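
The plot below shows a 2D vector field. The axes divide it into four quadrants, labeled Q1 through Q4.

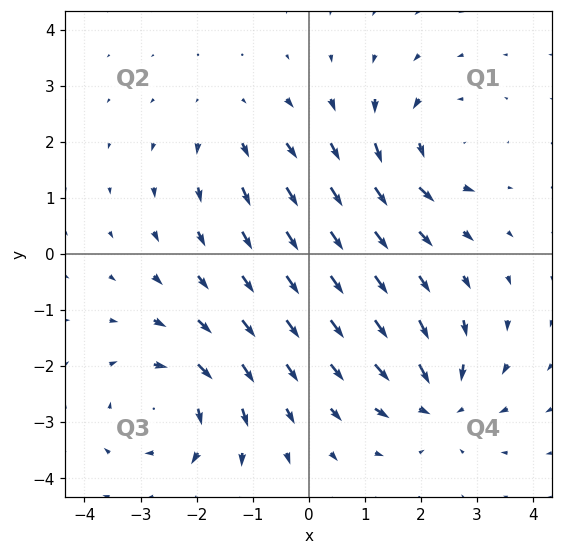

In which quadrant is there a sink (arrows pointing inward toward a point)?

The sink sits at approximately (2.3, -2.6), which lies in quadrant Q4. The divergence there is about -5, negative as expected for a sink.

Q4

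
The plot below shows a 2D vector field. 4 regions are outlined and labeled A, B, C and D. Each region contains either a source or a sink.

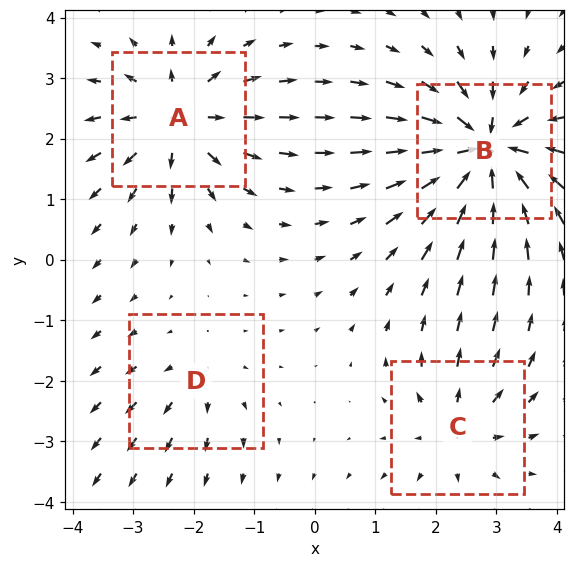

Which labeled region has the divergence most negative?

Divergence at each region's feature centre — A: about +6, B: about -8, C: about +4, D: about +3. Region B is most negative.

B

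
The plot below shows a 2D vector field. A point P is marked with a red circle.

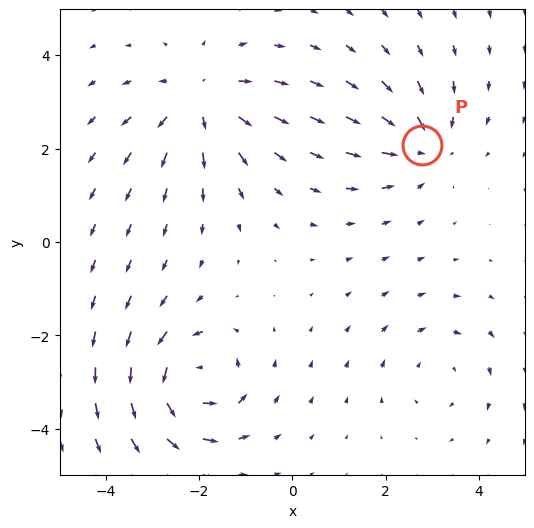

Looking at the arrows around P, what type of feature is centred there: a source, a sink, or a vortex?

sink

At P (2.8, 2.1) the arrows converge inward. Divergence about -4, curl ≈0 — negative divergence with near-zero curl is a sink.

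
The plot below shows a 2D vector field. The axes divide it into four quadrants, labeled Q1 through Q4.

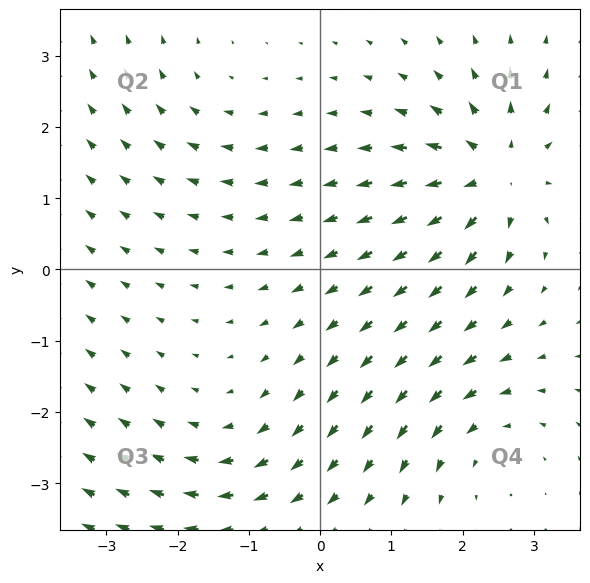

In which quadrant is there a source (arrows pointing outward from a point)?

The source sits at approximately (2.4, 1.3), which lies in quadrant Q1. The divergence there is about +6, positive as expected for a source.

Q1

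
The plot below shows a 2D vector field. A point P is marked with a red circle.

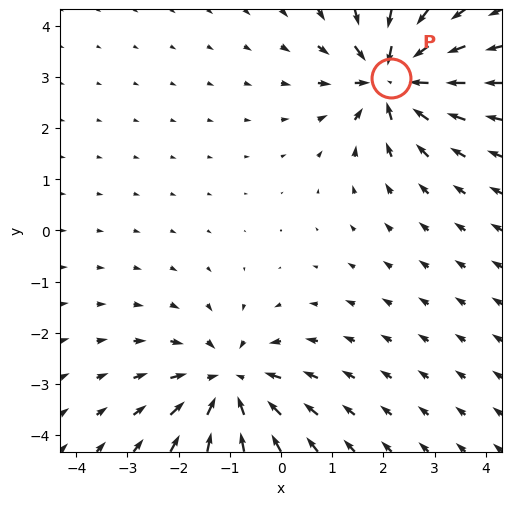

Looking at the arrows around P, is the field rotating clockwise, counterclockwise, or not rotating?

Near P at (2.2, 3.0) the arrows show no circulation. The curl there is ≈0.

not rotating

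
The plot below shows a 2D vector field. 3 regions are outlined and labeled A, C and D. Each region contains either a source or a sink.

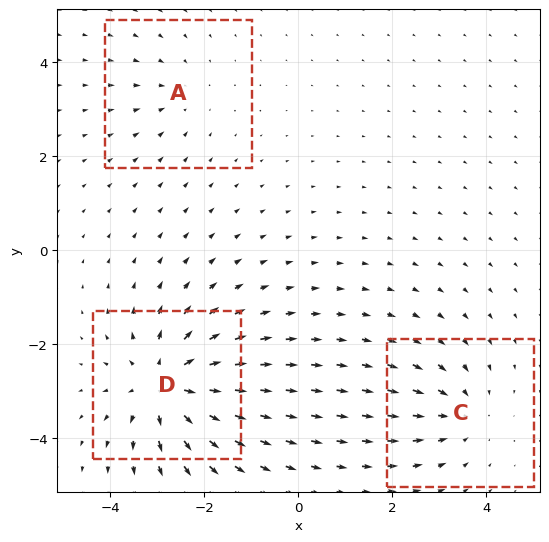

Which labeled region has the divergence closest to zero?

Divergence at each region's feature centre — A: about -2, C: about -3, D: about +5. Region A is closest to zero.

A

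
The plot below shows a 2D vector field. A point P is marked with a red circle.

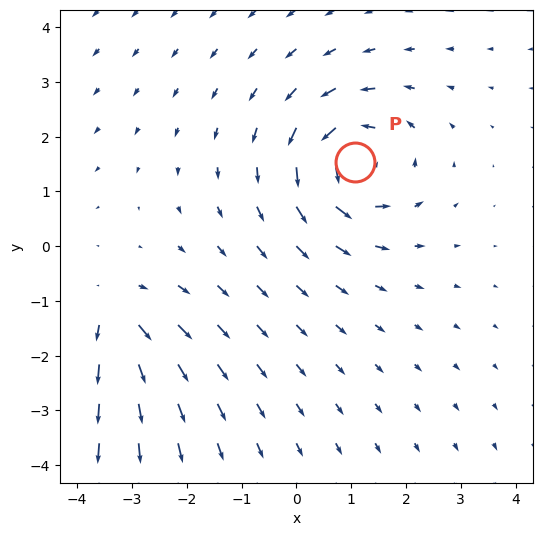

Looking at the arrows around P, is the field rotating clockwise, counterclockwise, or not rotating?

Near P at (1.1, 1.5) the arrows circulate counterclockwise. The curl (z-component) there is about +4; positive curl means counterclockwise rotation.

counterclockwise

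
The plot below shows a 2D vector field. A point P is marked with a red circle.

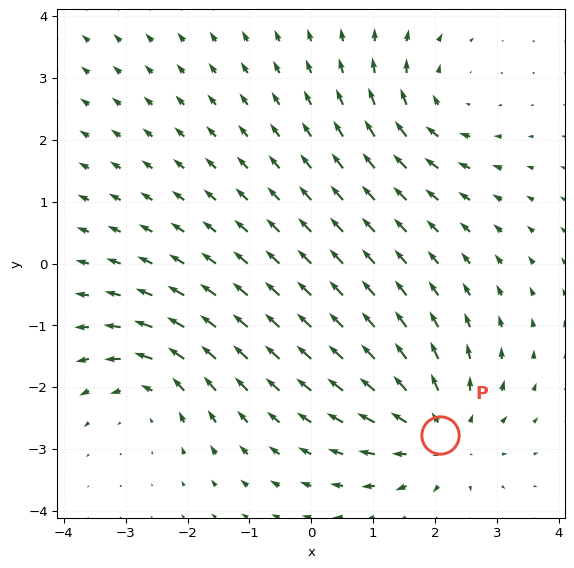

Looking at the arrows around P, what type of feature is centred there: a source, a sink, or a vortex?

source

At P (2.1, -2.8) the arrows spread outward. Divergence about +4, curl ≈0 — positive divergence with near-zero curl is a source.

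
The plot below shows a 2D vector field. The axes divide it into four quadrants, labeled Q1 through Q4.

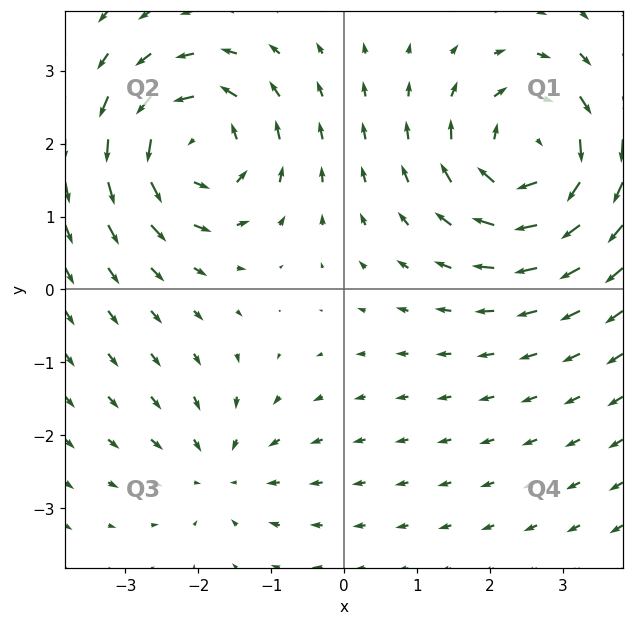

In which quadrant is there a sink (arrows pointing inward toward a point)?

The sink sits at approximately (-1.7, -2.5), which lies in quadrant Q3. The divergence there is about -3, negative as expected for a sink.

Q3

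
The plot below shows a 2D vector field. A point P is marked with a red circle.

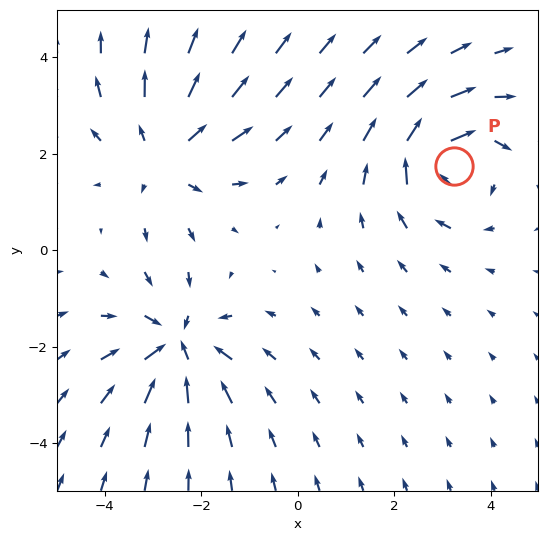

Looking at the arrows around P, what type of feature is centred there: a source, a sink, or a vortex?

At P (3.2, 1.7) the arrows circulate clockwise. Divergence ≈0, curl about -5 — near-zero divergence with nonzero curl is a vortex.

vortex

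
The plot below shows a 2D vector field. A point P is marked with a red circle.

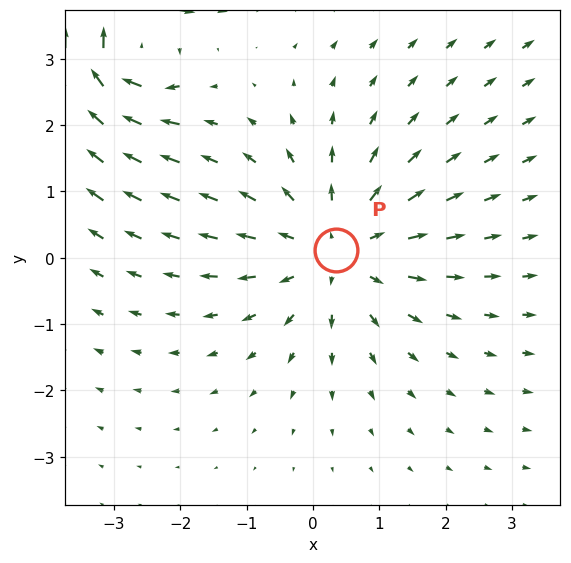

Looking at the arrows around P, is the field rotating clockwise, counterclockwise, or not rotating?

Near P at (0.3, 0.1) the arrows show no circulation. The curl there is ≈0.

not rotating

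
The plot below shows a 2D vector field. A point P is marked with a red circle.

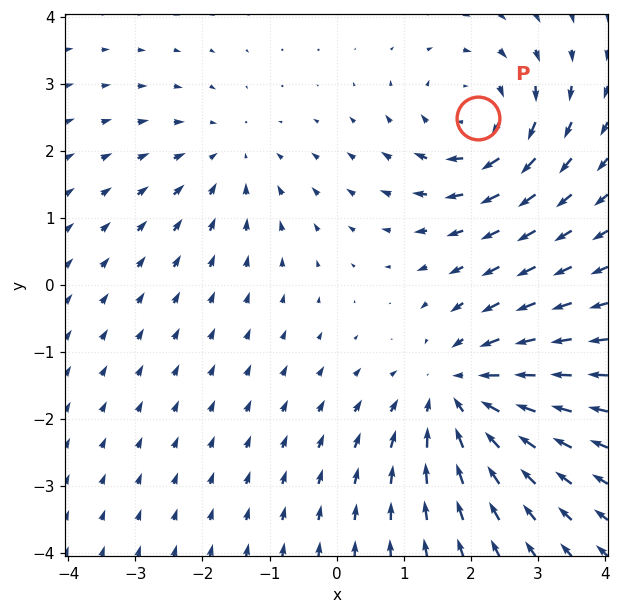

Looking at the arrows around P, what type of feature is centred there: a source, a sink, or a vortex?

At P (2.1, 2.5) the arrows circulate clockwise. Divergence ≈0, curl about -4 — near-zero divergence with nonzero curl is a vortex.

vortex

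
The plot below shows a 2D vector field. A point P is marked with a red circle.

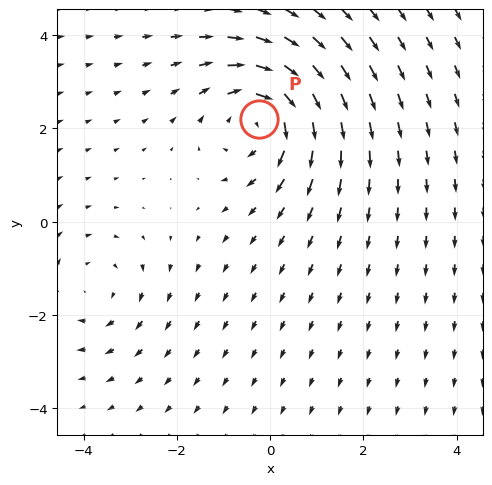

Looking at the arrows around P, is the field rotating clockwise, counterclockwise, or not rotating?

clockwise

Near P at (-0.2, 2.2) the arrows circulate clockwise. The curl (z-component) there is about -4; negative curl means clockwise rotation.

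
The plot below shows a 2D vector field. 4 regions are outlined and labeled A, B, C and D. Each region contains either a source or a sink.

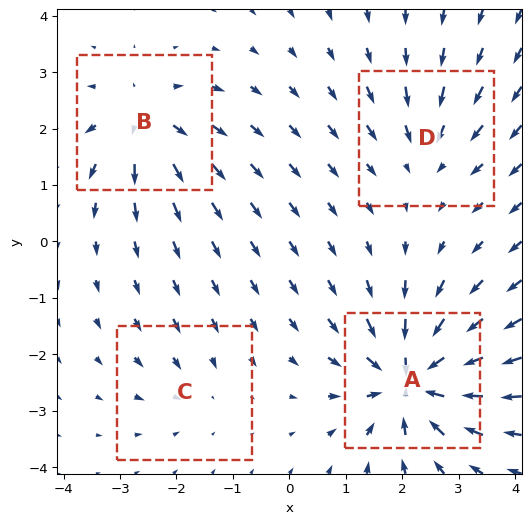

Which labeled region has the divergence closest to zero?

C

Divergence at each region's feature centre — A: about -9, B: about +5, C: about -3, D: about -4. Region C is closest to zero.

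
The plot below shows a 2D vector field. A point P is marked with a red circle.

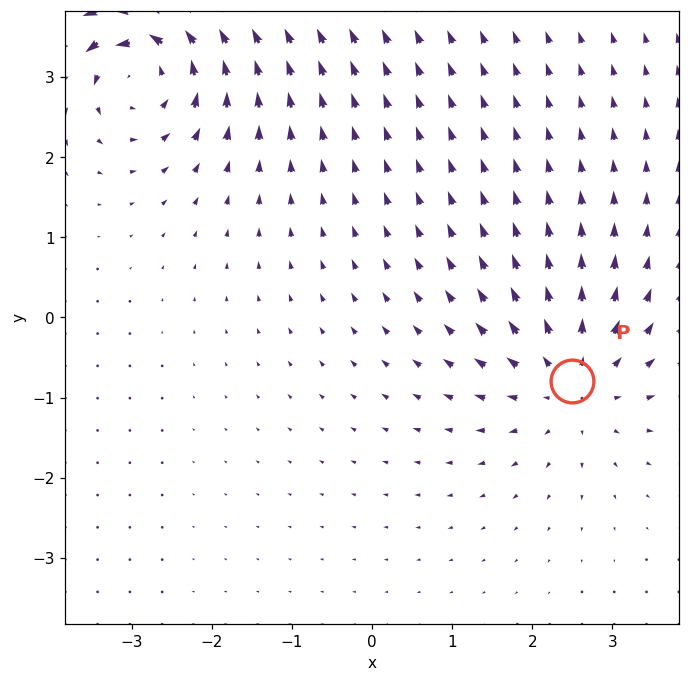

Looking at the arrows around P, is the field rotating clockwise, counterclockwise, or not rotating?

not rotating

Near P at (2.5, -0.8) the arrows show no circulation. The curl there is ≈0.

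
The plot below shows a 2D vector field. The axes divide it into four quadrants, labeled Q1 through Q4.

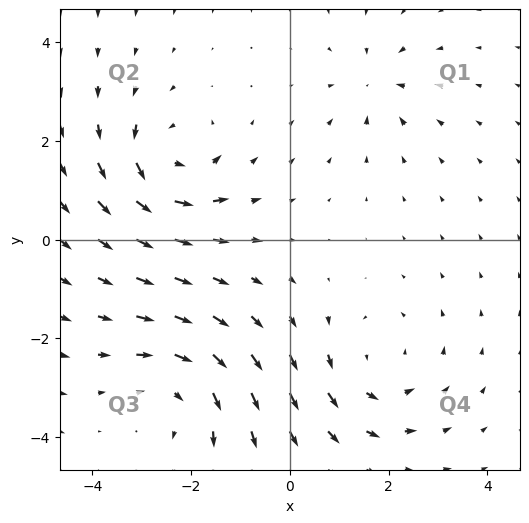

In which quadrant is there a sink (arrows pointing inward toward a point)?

The sink sits at approximately (1.8, 3.2), which lies in quadrant Q1. The divergence there is about -4, negative as expected for a sink.

Q1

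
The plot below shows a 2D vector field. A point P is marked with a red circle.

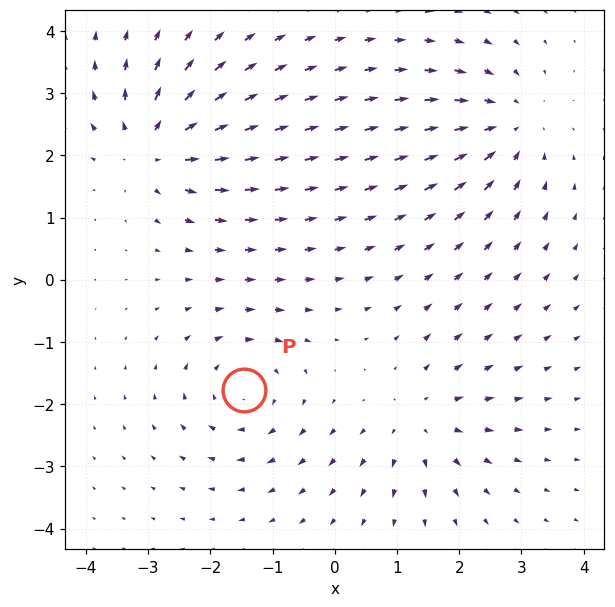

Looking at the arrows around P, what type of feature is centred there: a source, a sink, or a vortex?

At P (-1.5, -1.8) the arrows circulate clockwise. Divergence ≈0, curl about -4 — near-zero divergence with nonzero curl is a vortex.

vortex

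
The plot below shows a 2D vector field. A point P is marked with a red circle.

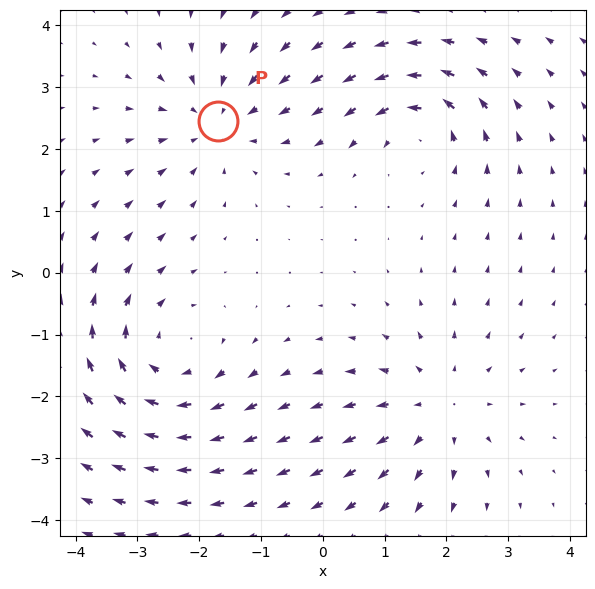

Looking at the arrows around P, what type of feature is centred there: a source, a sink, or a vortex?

At P (-1.7, 2.5) the arrows converge inward. Divergence about -3, curl ≈0 — negative divergence with near-zero curl is a sink.

sink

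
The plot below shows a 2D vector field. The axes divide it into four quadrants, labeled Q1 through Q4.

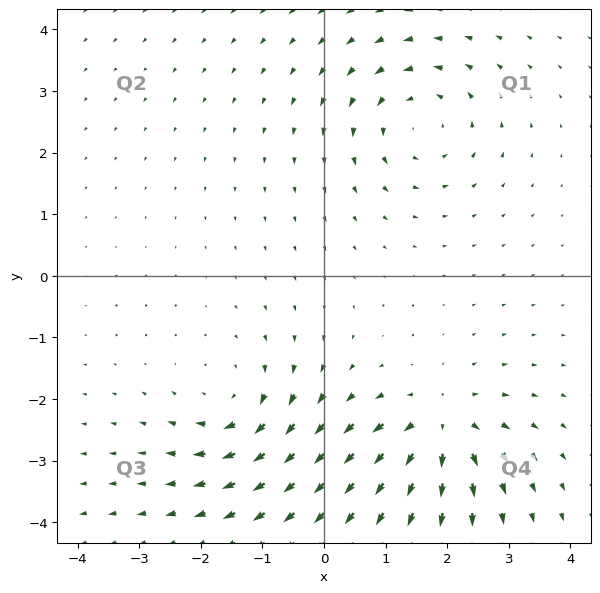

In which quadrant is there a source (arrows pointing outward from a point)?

Q4

The source sits at approximately (1.9, -2.4), which lies in quadrant Q4. The divergence there is about +6, positive as expected for a source.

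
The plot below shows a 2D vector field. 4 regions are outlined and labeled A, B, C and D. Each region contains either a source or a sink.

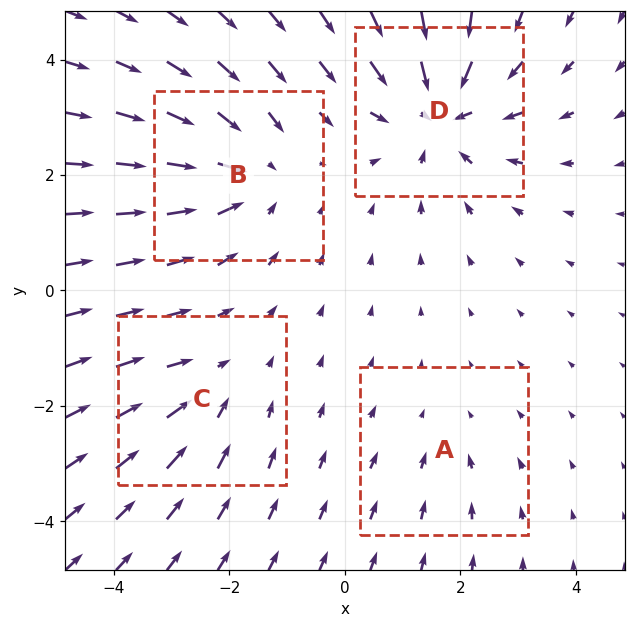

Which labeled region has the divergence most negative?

Divergence at each region's feature centre — A: about -2, B: about -5, C: about -3, D: about -6. Region D is most negative.

D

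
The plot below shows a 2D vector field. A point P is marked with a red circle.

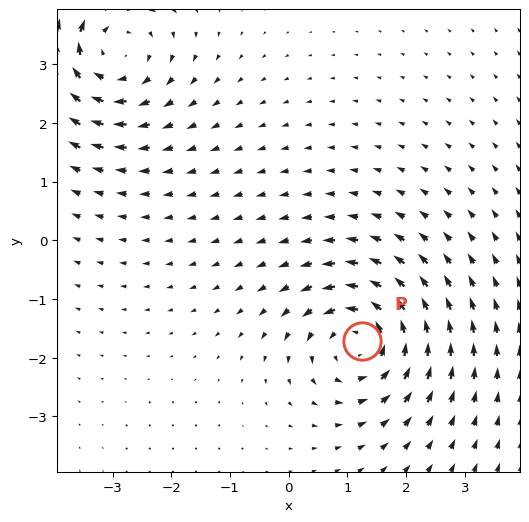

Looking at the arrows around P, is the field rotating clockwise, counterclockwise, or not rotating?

counterclockwise

Near P at (1.2, -1.7) the arrows circulate counterclockwise. The curl (z-component) there is about +4; positive curl means counterclockwise rotation.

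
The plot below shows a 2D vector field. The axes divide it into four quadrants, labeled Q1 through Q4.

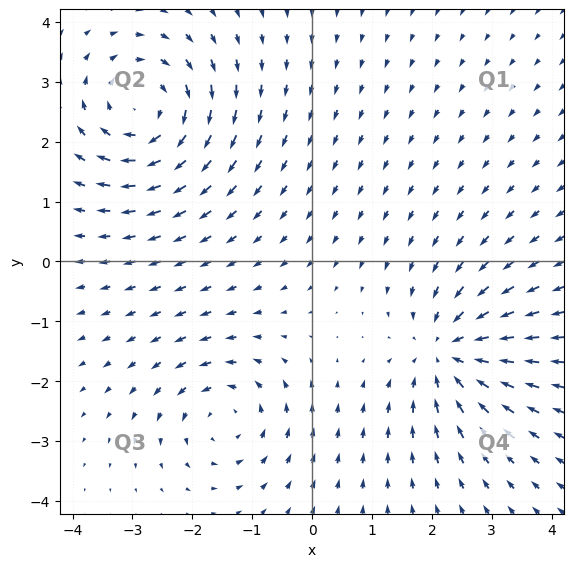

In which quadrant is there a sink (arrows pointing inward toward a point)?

The sink sits at approximately (2.3, -1.5), which lies in quadrant Q4. The divergence there is about -5, negative as expected for a sink.

Q4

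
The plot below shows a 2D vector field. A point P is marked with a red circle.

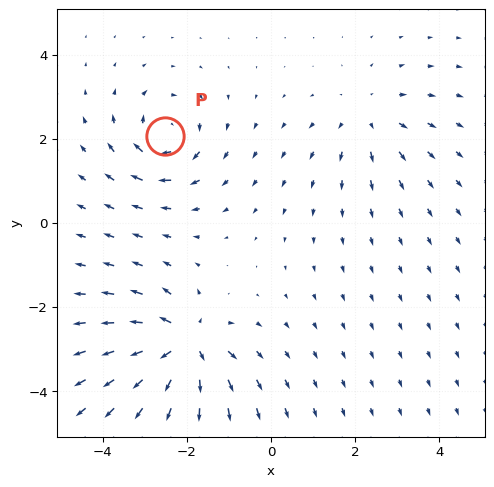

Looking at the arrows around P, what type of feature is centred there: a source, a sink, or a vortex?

At P (-2.5, 2.1) the arrows circulate clockwise. Divergence ≈0, curl about -5 — near-zero divergence with nonzero curl is a vortex.

vortex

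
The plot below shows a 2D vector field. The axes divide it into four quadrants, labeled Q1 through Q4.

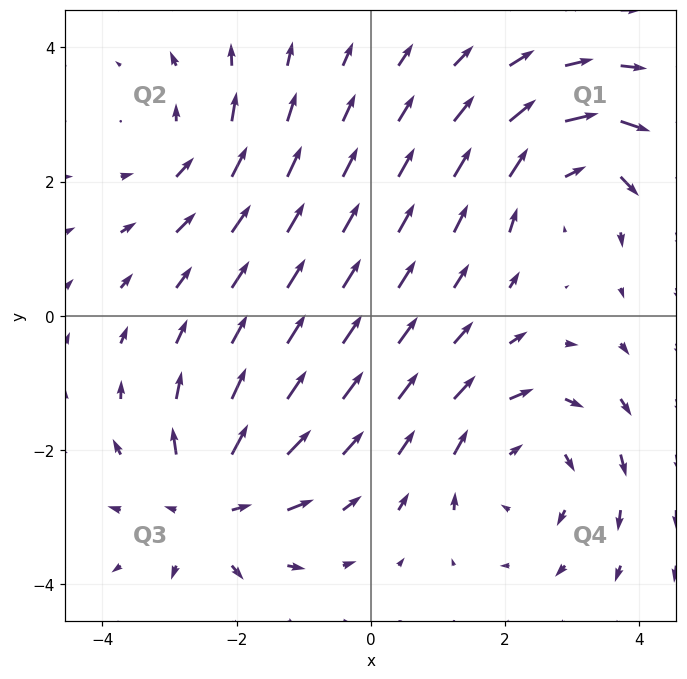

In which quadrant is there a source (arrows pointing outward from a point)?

Q3

The source sits at approximately (-2.4, -2.8), which lies in quadrant Q3. The divergence there is about +5, positive as expected for a source.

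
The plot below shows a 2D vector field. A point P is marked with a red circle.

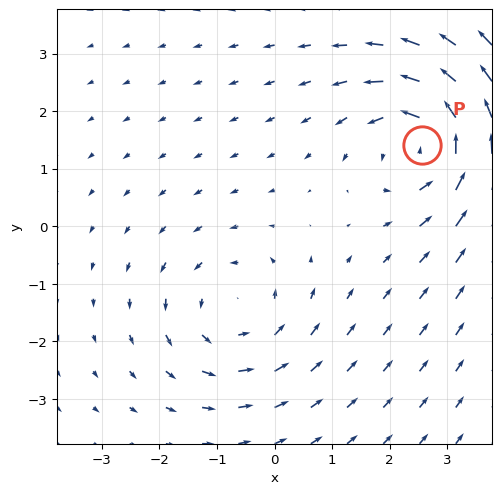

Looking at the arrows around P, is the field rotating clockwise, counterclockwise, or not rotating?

counterclockwise

Near P at (2.6, 1.4) the arrows circulate counterclockwise. The curl (z-component) there is about +5; positive curl means counterclockwise rotation.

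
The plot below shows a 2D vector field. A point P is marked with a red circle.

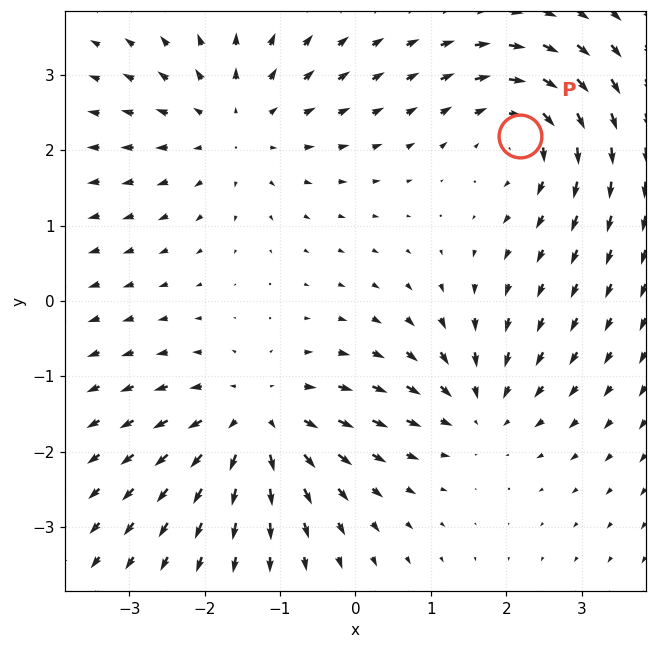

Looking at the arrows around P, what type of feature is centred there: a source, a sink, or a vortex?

At P (2.2, 2.2) the arrows circulate clockwise. Divergence ≈0, curl about -6 — near-zero divergence with nonzero curl is a vortex.

vortex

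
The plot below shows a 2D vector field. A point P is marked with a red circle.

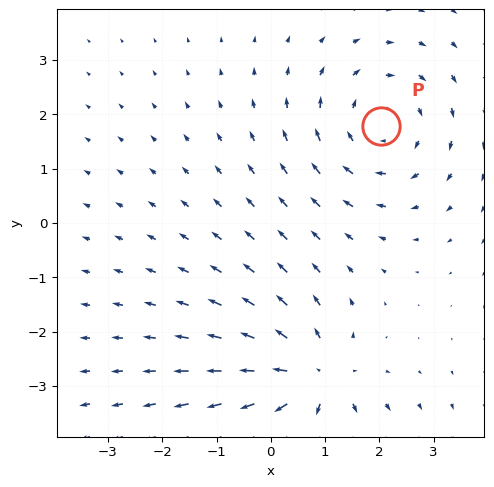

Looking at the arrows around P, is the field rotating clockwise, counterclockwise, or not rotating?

Near P at (2.0, 1.8) the arrows circulate clockwise. The curl (z-component) there is about -2; negative curl means clockwise rotation.

clockwise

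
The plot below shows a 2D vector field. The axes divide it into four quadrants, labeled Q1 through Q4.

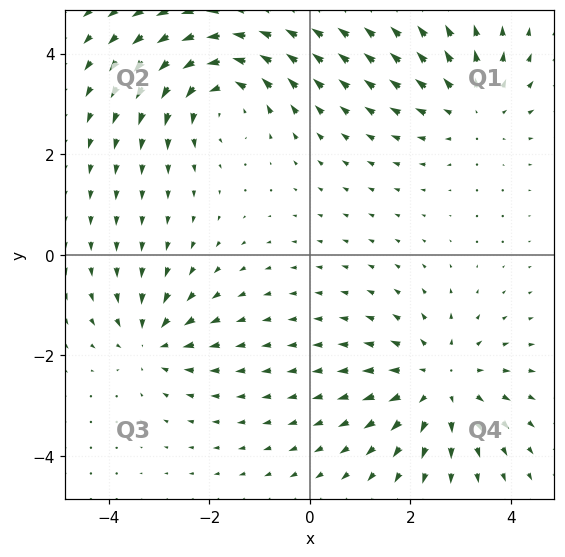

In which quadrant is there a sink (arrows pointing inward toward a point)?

Q3

The sink sits at approximately (-3.2, -1.7), which lies in quadrant Q3. The divergence there is about -4, negative as expected for a sink.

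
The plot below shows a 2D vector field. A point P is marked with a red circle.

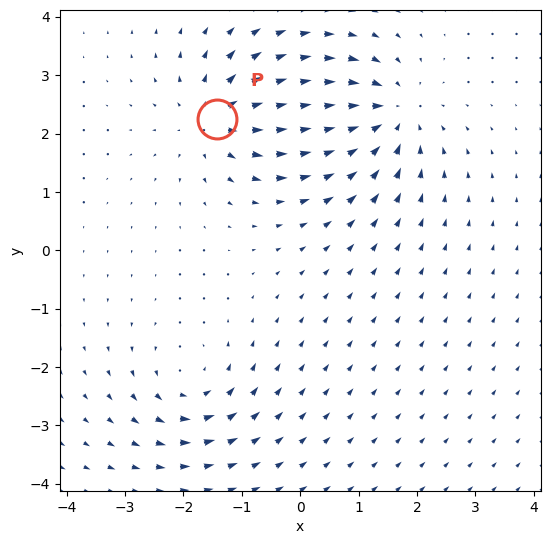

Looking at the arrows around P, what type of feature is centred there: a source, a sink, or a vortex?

At P (-1.4, 2.2) the arrows spread outward. Divergence about +5, curl ≈0 — positive divergence with near-zero curl is a source.

source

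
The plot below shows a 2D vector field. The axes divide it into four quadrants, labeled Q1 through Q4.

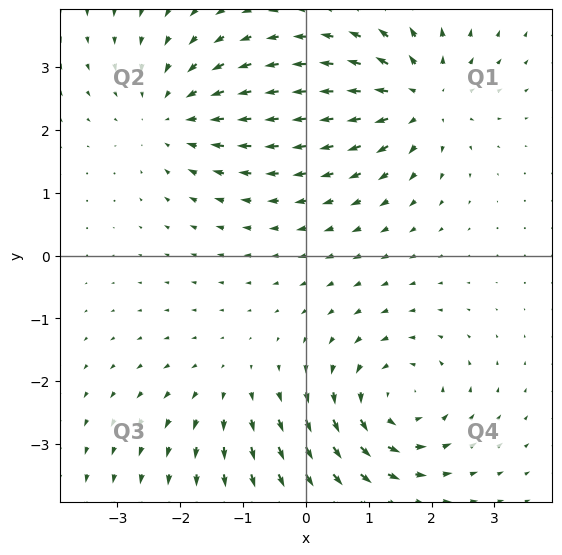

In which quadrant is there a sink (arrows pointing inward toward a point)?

Q2

The sink sits at approximately (-2.1, 2.2), which lies in quadrant Q2. The divergence there is about -4, negative as expected for a sink.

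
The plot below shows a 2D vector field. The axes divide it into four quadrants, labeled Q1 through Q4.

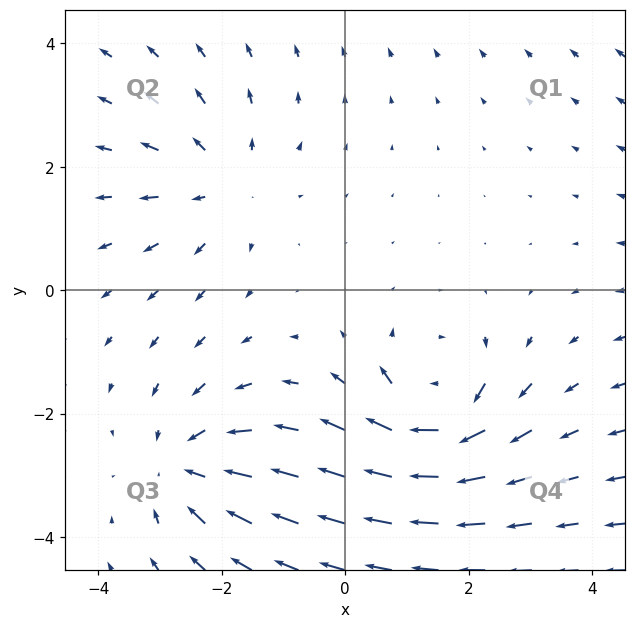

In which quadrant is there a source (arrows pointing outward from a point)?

The source sits at approximately (-2.0, 1.7), which lies in quadrant Q2. The divergence there is about +2, positive as expected for a source.

Q2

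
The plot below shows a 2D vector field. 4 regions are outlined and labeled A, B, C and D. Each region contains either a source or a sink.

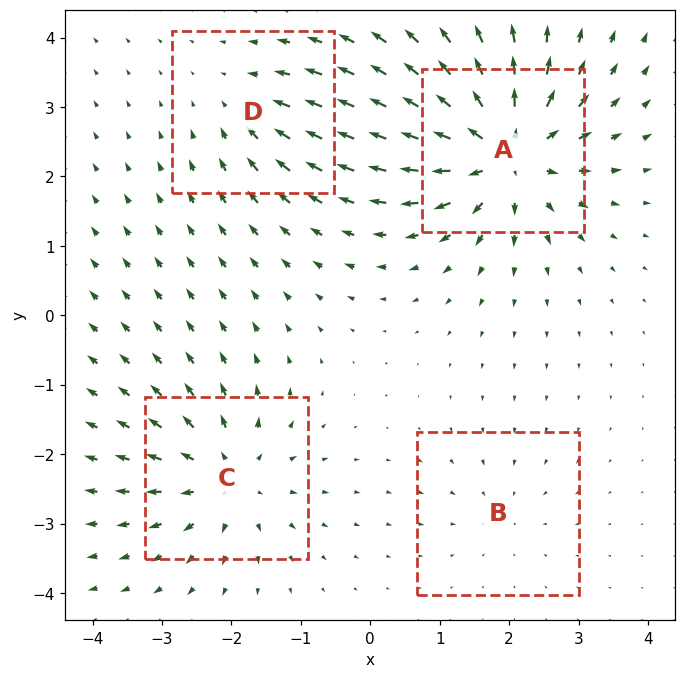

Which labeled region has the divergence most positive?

A

Divergence at each region's feature centre — A: about +9, B: about -2, C: about +6, D: about -4. Region A is most positive.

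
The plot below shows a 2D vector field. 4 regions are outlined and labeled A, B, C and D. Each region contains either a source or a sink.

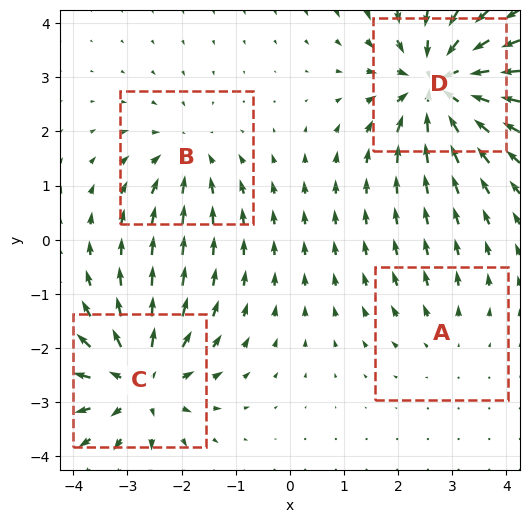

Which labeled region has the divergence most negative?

Divergence at each region's feature centre — A: about +2, B: about -4, C: about +6, D: about -7. Region D is most negative.

D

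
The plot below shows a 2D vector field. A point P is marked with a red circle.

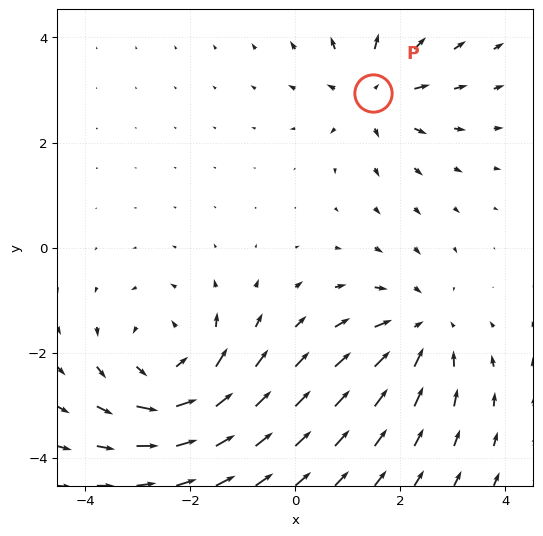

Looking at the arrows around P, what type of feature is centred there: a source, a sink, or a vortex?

source

At P (1.5, 3.0) the arrows spread outward. Divergence about +4, curl ≈0 — positive divergence with near-zero curl is a source.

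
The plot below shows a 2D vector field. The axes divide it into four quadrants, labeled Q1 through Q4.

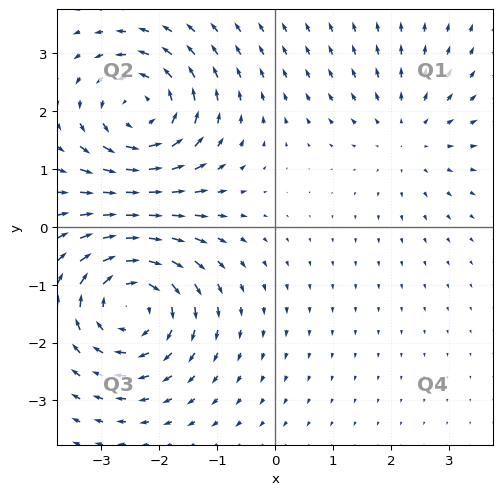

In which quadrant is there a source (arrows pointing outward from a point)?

The source sits at approximately (2.3, 1.6), which lies in quadrant Q1. The divergence there is about +2, positive as expected for a source.

Q1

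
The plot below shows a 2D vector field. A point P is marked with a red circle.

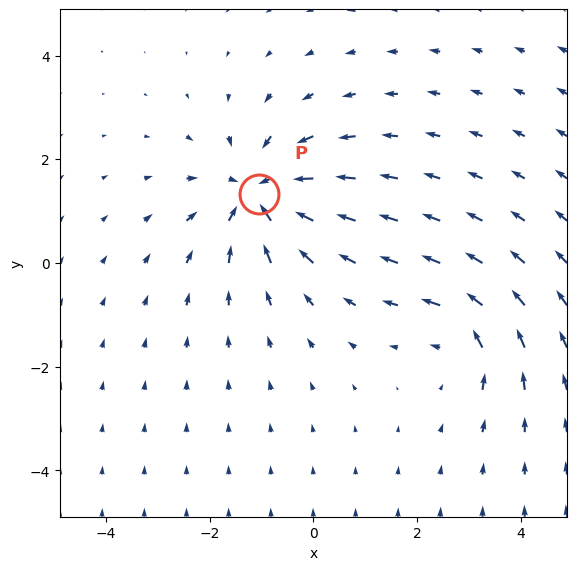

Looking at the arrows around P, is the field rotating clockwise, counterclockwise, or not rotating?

not rotating

Near P at (-1.1, 1.3) the arrows show no circulation. The curl there is ≈0.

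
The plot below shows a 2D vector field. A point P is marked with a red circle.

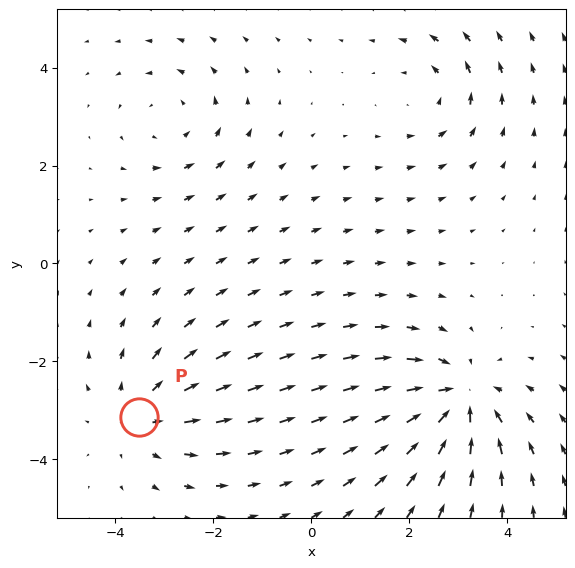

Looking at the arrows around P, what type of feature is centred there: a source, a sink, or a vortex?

source

At P (-3.5, -3.1) the arrows spread outward. Divergence about +3, curl ≈0 — positive divergence with near-zero curl is a source.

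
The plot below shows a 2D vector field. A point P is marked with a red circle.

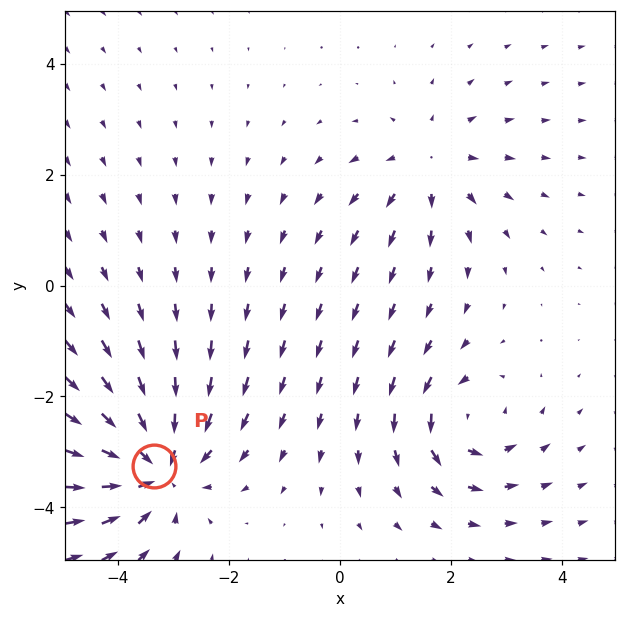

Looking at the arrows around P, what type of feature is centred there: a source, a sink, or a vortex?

sink

At P (-3.3, -3.2) the arrows converge inward. Divergence about -4, curl ≈0 — negative divergence with near-zero curl is a sink.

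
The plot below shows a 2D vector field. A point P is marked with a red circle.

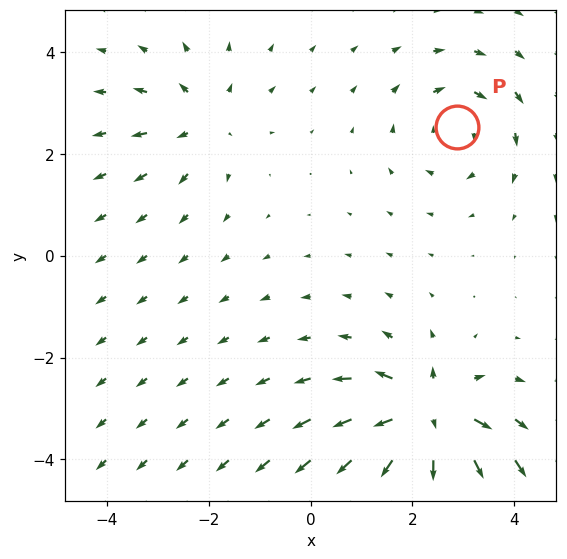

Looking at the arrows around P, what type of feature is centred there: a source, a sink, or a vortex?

At P (2.9, 2.5) the arrows circulate clockwise. Divergence ≈0, curl about -3 — near-zero divergence with nonzero curl is a vortex.

vortex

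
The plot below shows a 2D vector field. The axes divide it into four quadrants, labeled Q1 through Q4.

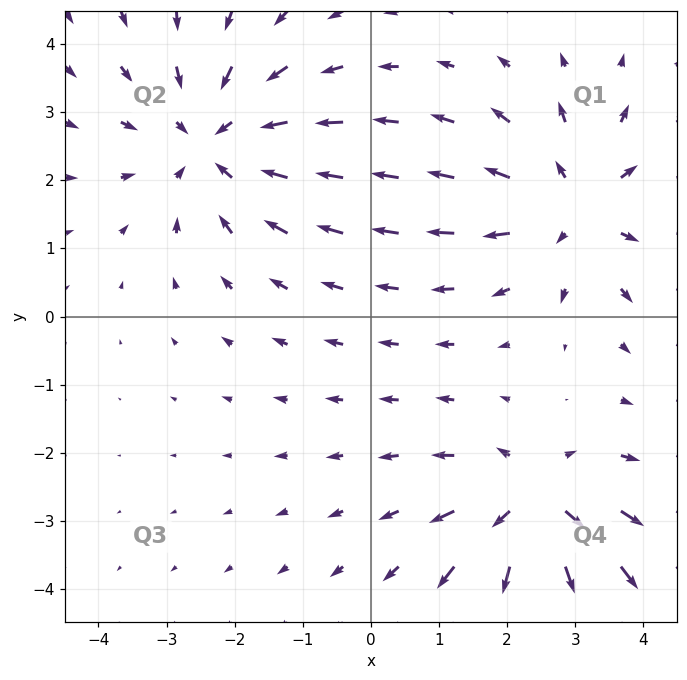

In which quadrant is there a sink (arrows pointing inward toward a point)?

Q2

The sink sits at approximately (-2.3, 2.6), which lies in quadrant Q2. The divergence there is about -4, negative as expected for a sink.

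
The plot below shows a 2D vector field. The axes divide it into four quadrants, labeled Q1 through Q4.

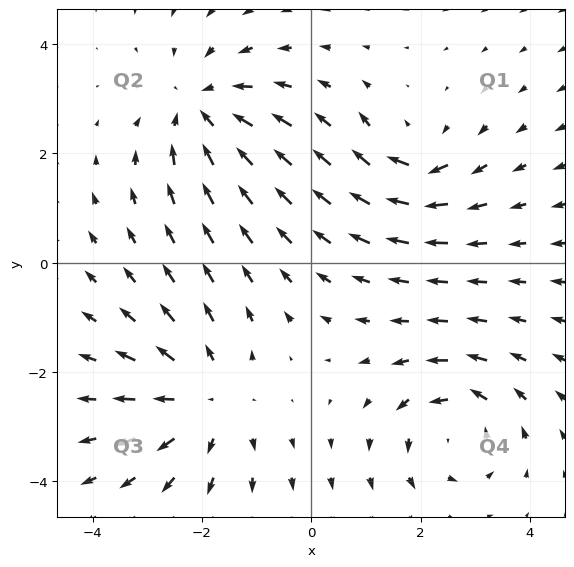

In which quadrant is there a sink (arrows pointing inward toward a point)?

The sink sits at approximately (-2.0, 2.8), which lies in quadrant Q2. The divergence there is about -4, negative as expected for a sink.

Q2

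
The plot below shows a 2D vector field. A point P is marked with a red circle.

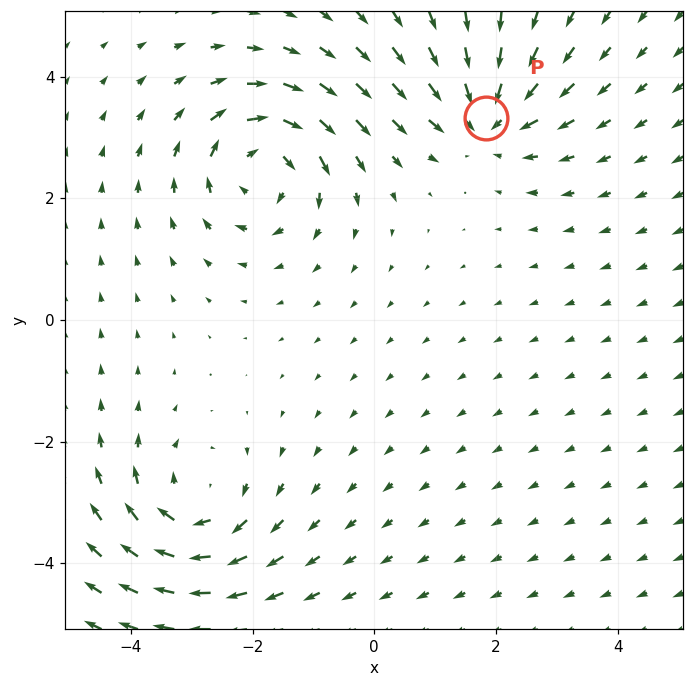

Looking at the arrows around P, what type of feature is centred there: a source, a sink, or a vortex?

sink

At P (1.8, 3.3) the arrows converge inward. Divergence about -4, curl ≈0 — negative divergence with near-zero curl is a sink.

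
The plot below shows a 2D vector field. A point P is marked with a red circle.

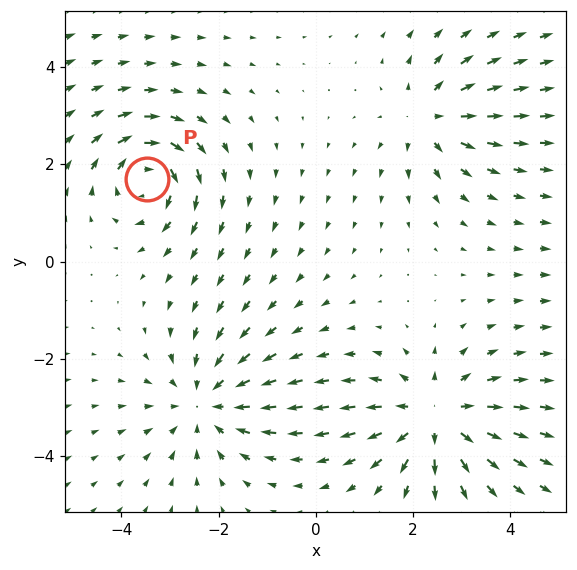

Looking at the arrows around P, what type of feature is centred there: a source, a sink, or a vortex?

At P (-3.5, 1.7) the arrows circulate clockwise. Divergence ≈0, curl about -5 — near-zero divergence with nonzero curl is a vortex.

vortex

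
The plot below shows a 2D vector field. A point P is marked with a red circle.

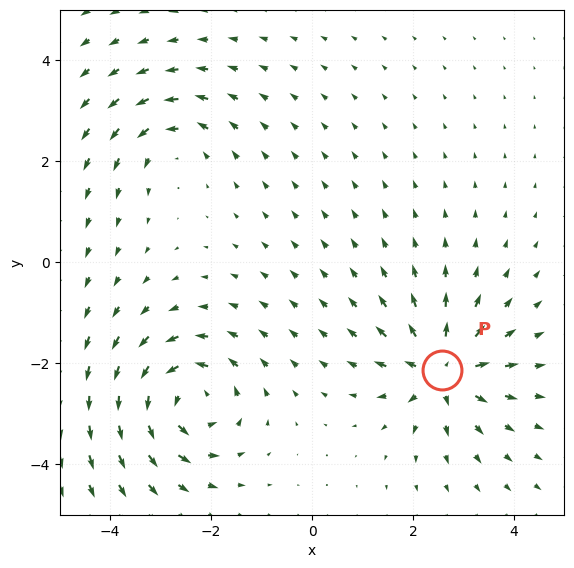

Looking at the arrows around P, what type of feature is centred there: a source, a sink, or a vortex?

source

At P (2.6, -2.1) the arrows spread outward. Divergence about +6, curl ≈0 — positive divergence with near-zero curl is a source.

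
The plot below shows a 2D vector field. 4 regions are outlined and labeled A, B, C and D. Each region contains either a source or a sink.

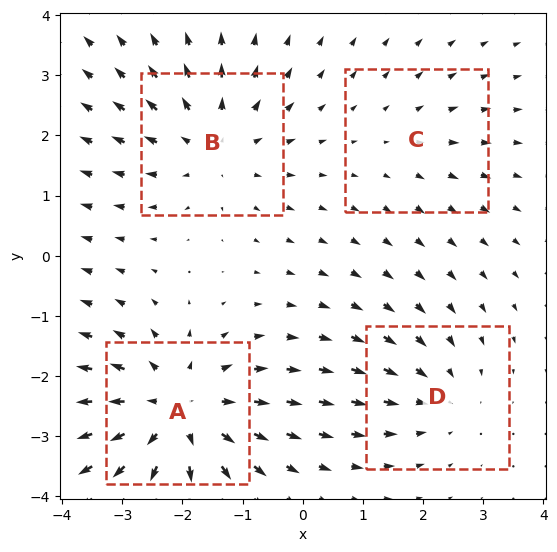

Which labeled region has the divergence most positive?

Divergence at each region's feature centre — A: about +6, B: about +4, C: about +2, D: about -3. Region A is most positive.

A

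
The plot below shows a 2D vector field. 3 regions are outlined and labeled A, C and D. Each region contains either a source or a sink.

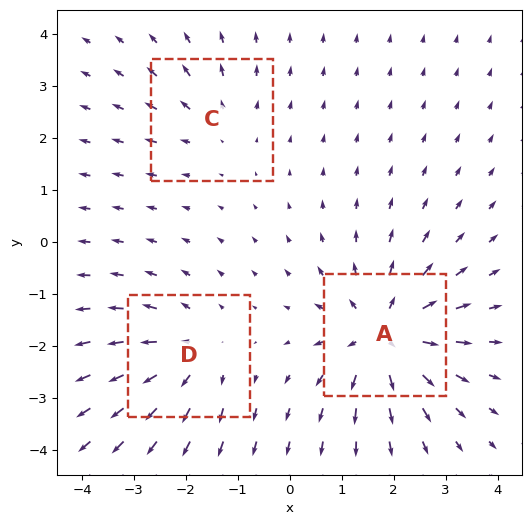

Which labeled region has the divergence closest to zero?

C

Divergence at each region's feature centre — A: about +5, C: about +2, D: about +3. Region C is closest to zero.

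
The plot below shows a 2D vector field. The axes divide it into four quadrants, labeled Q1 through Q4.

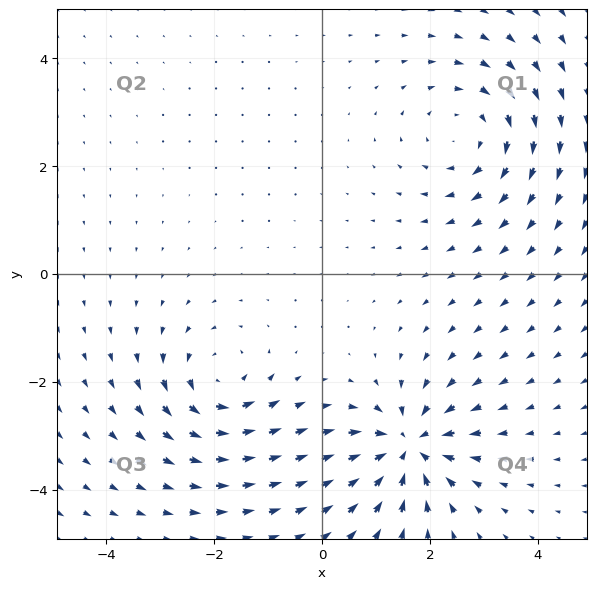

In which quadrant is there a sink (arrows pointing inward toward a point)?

Q4

The sink sits at approximately (1.6, -3.2), which lies in quadrant Q4. The divergence there is about -5, negative as expected for a sink.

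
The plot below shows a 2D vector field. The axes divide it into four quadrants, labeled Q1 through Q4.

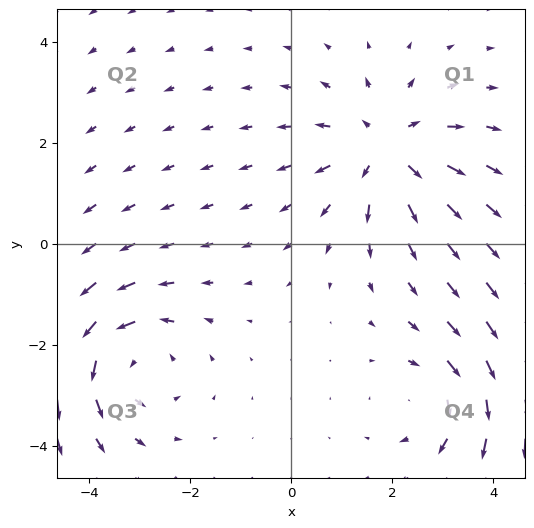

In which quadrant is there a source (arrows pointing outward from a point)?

The source sits at approximately (1.9, 1.9), which lies in quadrant Q1. The divergence there is about +4, positive as expected for a source.

Q1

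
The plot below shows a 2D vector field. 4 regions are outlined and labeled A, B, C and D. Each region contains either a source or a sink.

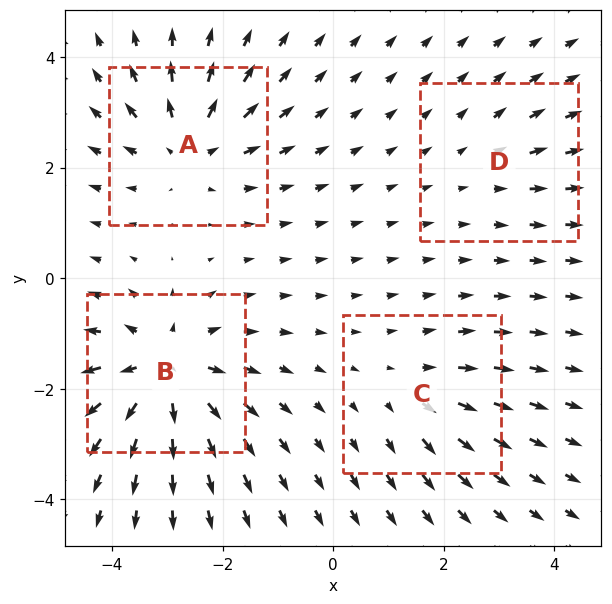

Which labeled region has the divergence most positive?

B

Divergence at each region's feature centre — A: about +5, B: about +7, C: about +3, D: about +2. Region B is most positive.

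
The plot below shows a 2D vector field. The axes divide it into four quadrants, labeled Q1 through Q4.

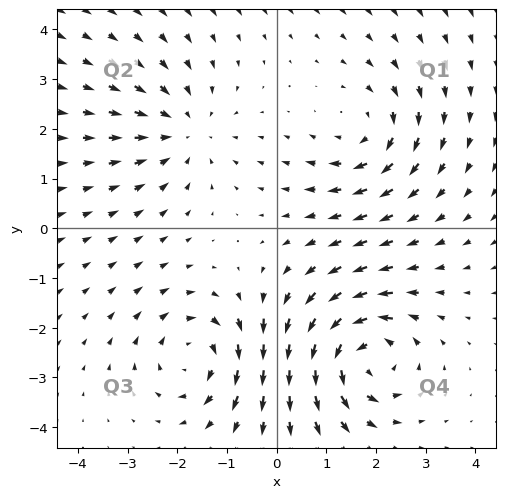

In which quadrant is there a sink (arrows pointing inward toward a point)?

Q2

The sink sits at approximately (-1.9, 2.0), which lies in quadrant Q2. The divergence there is about -3, negative as expected for a sink.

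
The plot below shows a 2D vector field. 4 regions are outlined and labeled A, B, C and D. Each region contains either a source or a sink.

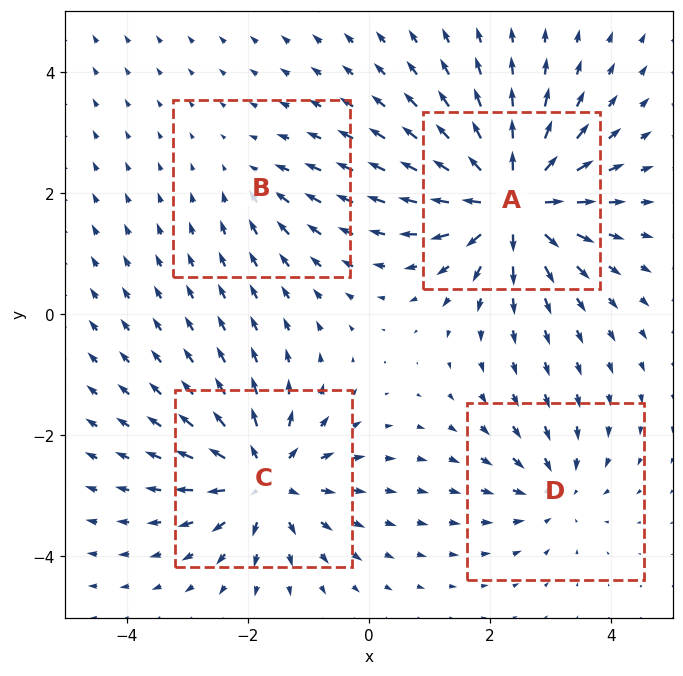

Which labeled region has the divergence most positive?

Divergence at each region's feature centre — A: about +9, B: about -3, C: about +7, D: about -4. Region A is most positive.

A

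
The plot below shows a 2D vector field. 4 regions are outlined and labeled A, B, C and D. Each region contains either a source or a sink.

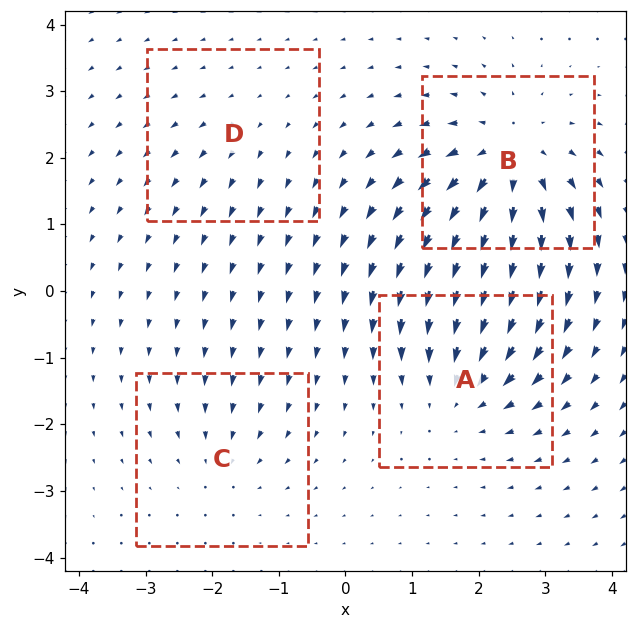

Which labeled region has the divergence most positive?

B

Divergence at each region's feature centre — A: about -5, B: about +7, C: about -3, D: about +2. Region B is most positive.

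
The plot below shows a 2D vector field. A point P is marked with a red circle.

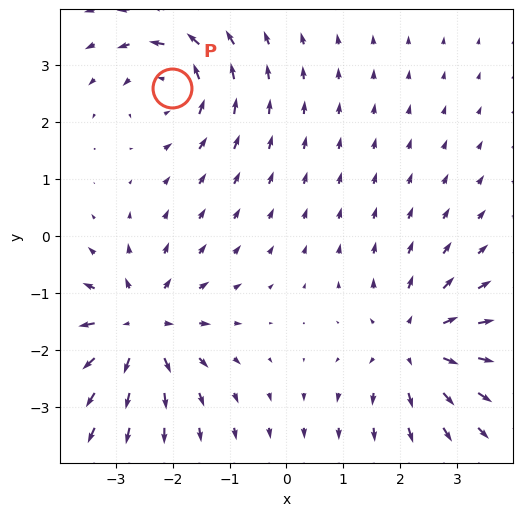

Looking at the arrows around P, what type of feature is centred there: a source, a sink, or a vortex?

vortex

At P (-2.0, 2.6) the arrows circulate counterclockwise. Divergence ≈0, curl about +4 — near-zero divergence with nonzero curl is a vortex.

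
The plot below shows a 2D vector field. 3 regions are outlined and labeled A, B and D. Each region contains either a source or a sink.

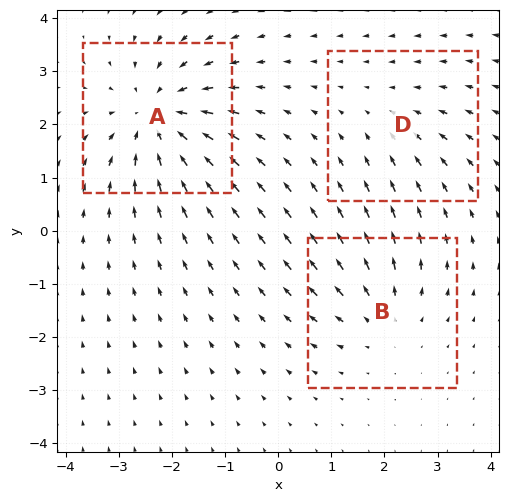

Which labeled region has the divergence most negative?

Divergence at each region's feature centre — A: about -5, B: about +3, D: about -2. Region A is most negative.

A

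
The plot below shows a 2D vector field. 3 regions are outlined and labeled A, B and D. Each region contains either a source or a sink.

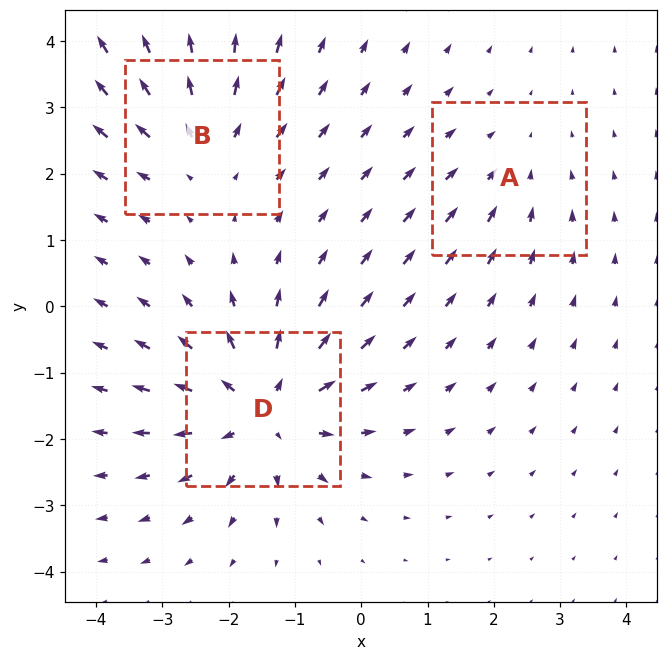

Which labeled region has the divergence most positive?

D

Divergence at each region's feature centre — A: about -2, B: about +3, D: about +5. Region D is most positive.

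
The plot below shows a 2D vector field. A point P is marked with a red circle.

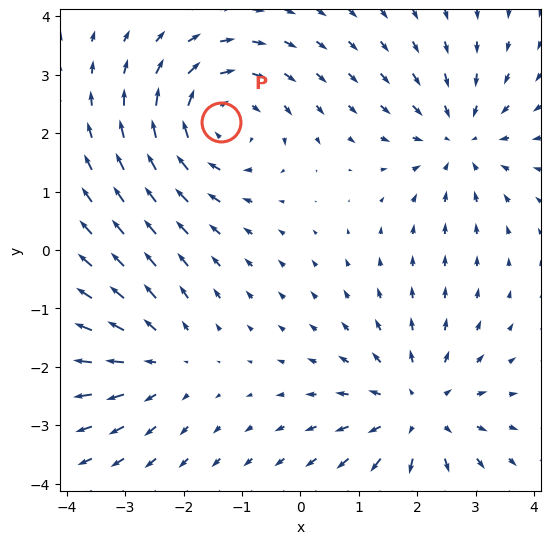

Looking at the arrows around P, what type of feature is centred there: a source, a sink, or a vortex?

vortex

At P (-1.4, 2.2) the arrows circulate clockwise. Divergence ≈0, curl about -5 — near-zero divergence with nonzero curl is a vortex.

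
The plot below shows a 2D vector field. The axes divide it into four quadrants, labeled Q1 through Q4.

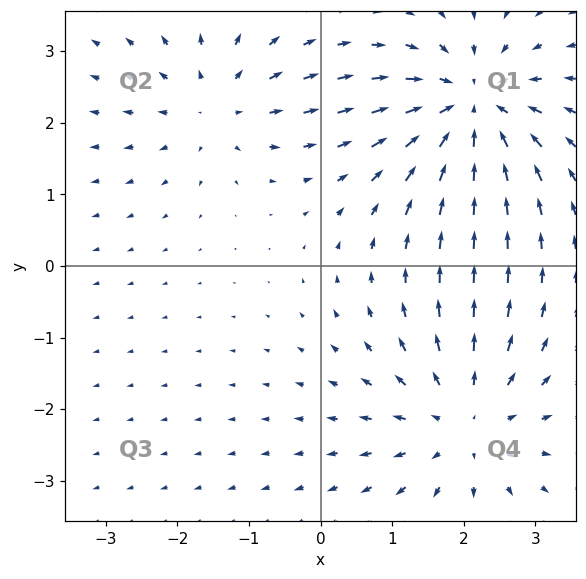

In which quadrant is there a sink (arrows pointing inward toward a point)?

Q1

The sink sits at approximately (2.1, 2.2), which lies in quadrant Q1. The divergence there is about -5, negative as expected for a sink.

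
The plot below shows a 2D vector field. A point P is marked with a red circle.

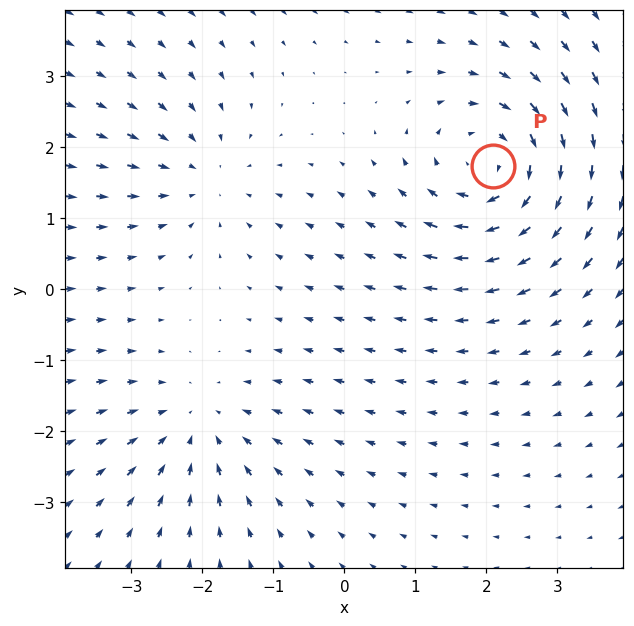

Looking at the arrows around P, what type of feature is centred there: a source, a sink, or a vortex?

vortex

At P (2.1, 1.7) the arrows circulate clockwise. Divergence ≈0, curl about -5 — near-zero divergence with nonzero curl is a vortex.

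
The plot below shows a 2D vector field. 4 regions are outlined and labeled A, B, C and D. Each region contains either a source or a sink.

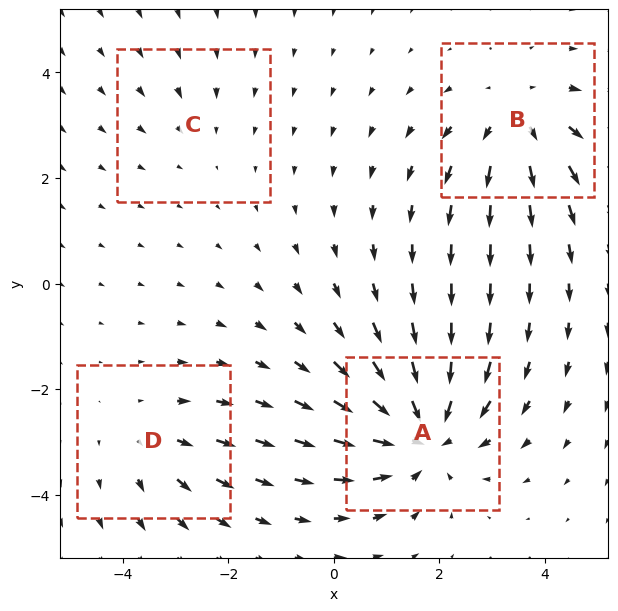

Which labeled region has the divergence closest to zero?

C

Divergence at each region's feature centre — A: about -6, B: about +4, C: about -2, D: about +3. Region C is closest to zero.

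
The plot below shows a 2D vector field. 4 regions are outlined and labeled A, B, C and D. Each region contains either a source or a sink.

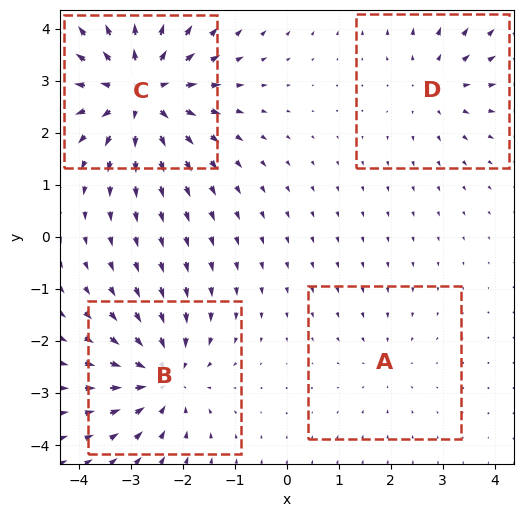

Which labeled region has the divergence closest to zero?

Divergence at each region's feature centre — A: about -2, B: about -5, C: about +7, D: about +3. Region A is closest to zero.

A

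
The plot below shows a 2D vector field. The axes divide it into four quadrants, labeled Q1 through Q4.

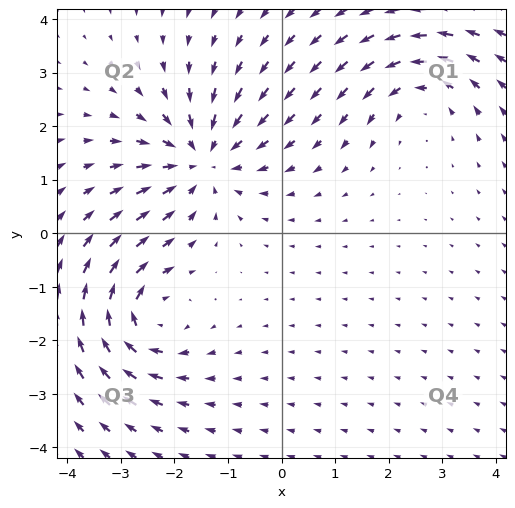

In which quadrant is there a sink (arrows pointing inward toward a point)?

Q2

The sink sits at approximately (-1.5, 1.4), which lies in quadrant Q2. The divergence there is about -4, negative as expected for a sink.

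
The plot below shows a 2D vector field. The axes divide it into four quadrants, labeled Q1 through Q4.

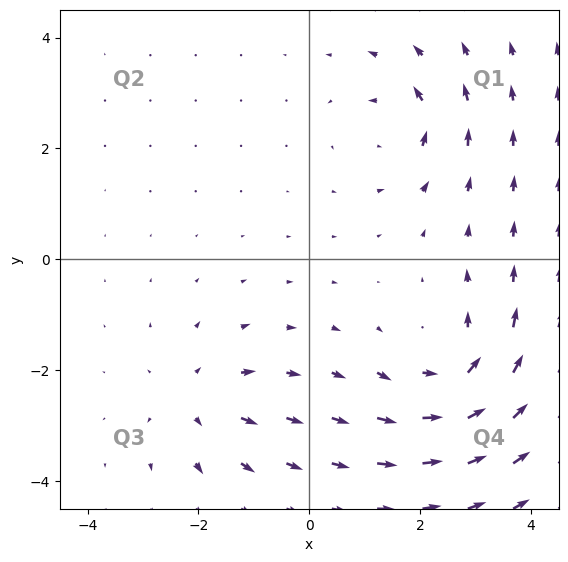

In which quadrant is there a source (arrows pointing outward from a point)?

Q3

The source sits at approximately (-2.0, -2.5), which lies in quadrant Q3. The divergence there is about +3, positive as expected for a source.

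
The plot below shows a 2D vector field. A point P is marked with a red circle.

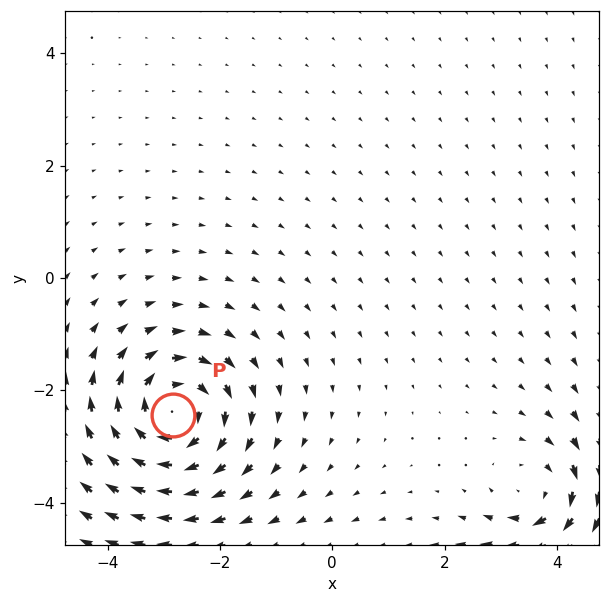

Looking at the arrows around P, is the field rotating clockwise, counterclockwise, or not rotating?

clockwise

Near P at (-2.8, -2.4) the arrows circulate clockwise. The curl (z-component) there is about -5; negative curl means clockwise rotation.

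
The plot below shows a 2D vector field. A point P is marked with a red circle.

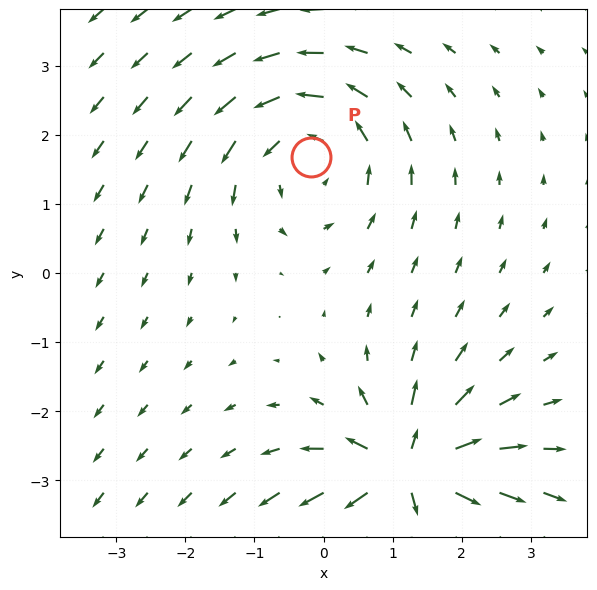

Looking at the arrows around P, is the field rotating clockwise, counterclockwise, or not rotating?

counterclockwise

Near P at (-0.2, 1.7) the arrows circulate counterclockwise. The curl (z-component) there is about +4; positive curl means counterclockwise rotation.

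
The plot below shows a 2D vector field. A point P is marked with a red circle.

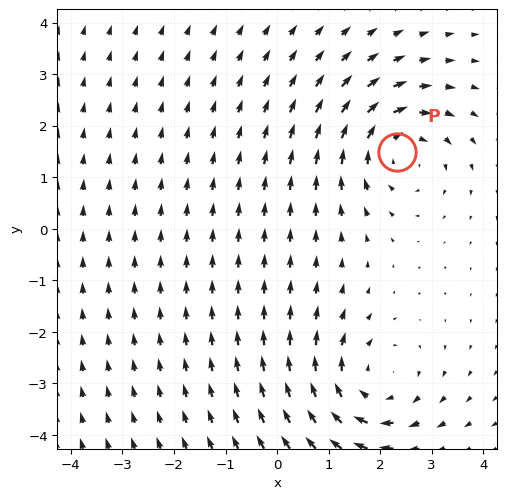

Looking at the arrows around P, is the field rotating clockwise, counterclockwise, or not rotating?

Near P at (2.3, 1.5) the arrows circulate clockwise. The curl (z-component) there is about -4; negative curl means clockwise rotation.

clockwise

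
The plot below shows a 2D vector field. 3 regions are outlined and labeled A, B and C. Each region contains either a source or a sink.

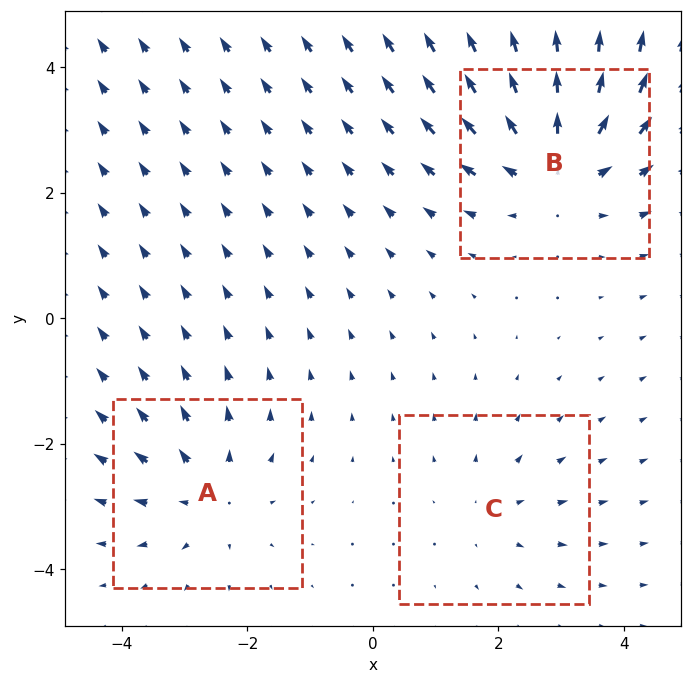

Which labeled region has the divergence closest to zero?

Divergence at each region's feature centre — A: about +3, B: about +5, C: about +2. Region C is closest to zero.

C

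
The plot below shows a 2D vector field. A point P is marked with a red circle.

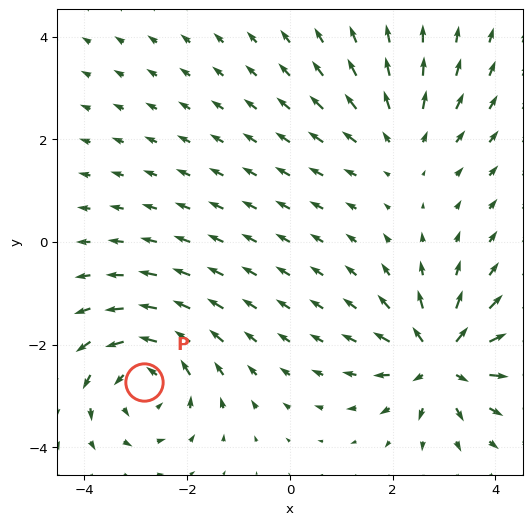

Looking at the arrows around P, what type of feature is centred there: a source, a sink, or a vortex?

vortex

At P (-2.8, -2.7) the arrows circulate counterclockwise. Divergence ≈0, curl about +5 — near-zero divergence with nonzero curl is a vortex.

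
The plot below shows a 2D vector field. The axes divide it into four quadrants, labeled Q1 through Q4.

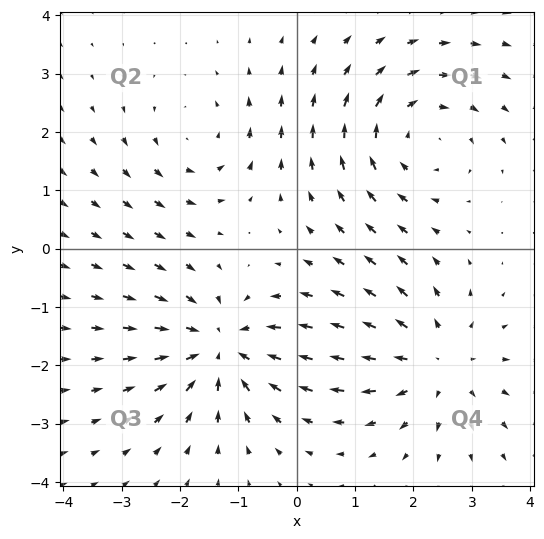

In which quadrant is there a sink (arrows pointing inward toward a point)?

The sink sits at approximately (-1.3, -1.7), which lies in quadrant Q3. The divergence there is about -5, negative as expected for a sink.

Q3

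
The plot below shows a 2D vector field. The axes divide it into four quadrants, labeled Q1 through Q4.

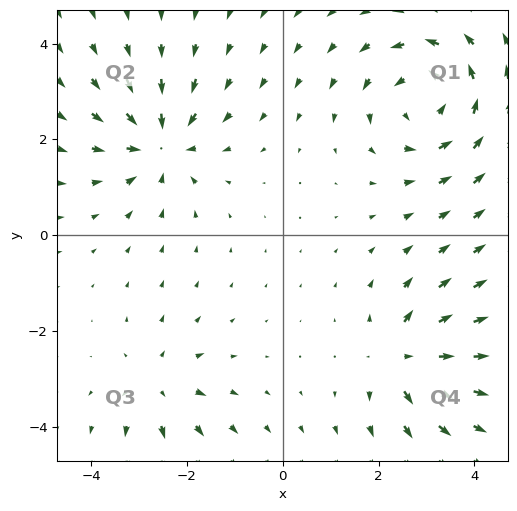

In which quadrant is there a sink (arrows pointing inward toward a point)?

The sink sits at approximately (-2.5, 1.9), which lies in quadrant Q2. The divergence there is about -5, negative as expected for a sink.

Q2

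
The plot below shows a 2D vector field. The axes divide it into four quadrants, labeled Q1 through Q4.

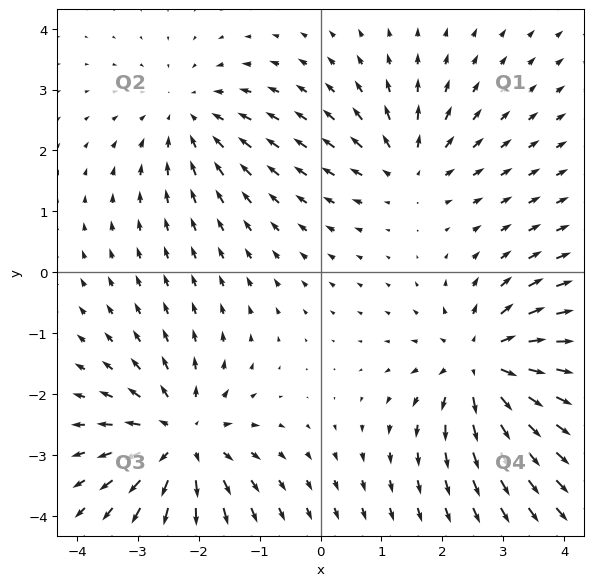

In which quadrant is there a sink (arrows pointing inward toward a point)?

The sink sits at approximately (-2.2, 2.6), which lies in quadrant Q2. The divergence there is about -3, negative as expected for a sink.

Q2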